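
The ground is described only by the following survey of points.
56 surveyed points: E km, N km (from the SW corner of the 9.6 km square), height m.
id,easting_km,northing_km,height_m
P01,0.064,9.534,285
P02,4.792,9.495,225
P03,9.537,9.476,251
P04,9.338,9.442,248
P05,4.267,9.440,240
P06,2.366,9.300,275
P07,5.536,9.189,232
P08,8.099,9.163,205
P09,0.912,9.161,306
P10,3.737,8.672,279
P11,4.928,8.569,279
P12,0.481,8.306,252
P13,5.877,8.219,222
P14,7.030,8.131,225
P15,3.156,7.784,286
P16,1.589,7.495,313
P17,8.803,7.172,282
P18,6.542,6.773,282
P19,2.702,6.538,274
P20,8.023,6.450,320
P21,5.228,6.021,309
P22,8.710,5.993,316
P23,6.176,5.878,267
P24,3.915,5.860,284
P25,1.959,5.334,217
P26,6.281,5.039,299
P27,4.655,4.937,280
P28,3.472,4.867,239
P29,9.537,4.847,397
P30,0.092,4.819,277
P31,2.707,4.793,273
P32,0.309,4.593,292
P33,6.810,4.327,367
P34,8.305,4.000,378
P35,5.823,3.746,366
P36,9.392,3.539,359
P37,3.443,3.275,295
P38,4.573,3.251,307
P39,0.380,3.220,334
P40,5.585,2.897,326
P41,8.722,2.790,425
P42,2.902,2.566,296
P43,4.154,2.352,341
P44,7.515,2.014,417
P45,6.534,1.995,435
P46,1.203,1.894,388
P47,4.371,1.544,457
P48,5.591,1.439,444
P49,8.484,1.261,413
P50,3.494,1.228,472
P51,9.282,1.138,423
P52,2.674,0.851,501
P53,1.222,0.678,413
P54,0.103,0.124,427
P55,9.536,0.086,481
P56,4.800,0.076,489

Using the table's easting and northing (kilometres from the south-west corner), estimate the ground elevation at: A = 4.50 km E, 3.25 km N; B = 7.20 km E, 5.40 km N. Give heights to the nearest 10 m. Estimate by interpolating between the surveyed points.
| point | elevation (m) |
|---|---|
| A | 320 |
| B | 330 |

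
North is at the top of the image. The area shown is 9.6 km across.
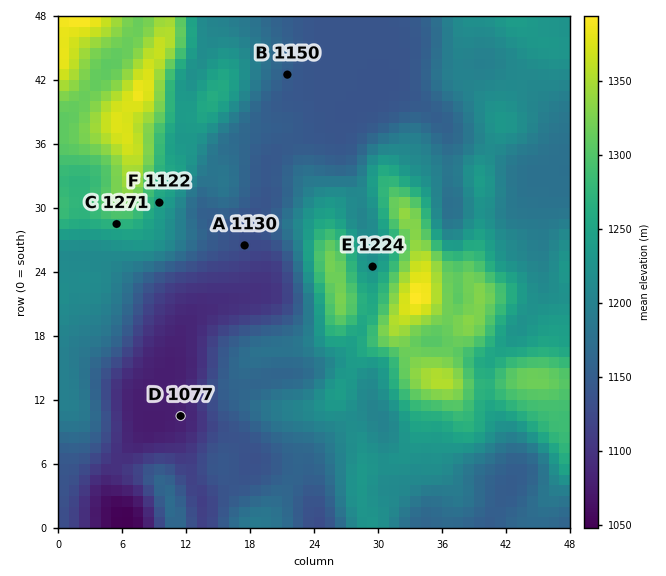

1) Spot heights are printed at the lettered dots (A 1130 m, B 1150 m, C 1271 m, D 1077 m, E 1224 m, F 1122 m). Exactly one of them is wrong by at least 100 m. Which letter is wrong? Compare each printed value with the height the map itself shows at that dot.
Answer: F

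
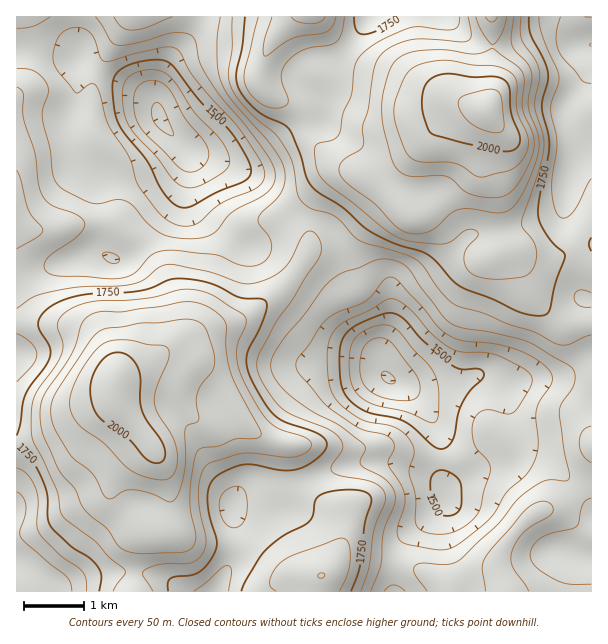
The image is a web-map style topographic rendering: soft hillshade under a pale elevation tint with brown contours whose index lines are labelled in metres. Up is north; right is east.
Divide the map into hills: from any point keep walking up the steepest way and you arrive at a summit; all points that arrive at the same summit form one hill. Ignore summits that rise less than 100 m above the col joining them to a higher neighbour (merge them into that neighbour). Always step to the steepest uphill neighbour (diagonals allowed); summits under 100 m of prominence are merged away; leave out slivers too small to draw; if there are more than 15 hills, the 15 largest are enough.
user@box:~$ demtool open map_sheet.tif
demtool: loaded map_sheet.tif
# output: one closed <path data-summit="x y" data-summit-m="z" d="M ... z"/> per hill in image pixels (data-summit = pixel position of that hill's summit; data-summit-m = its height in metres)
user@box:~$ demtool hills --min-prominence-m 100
<path data-summit="488 110" data-summit-m="2086" d="M591 16l-220 0-25 35-12 9 2 21-14 21 2 18-21 6-15 7-33 24-13 6-15 0-33-9-6-4-2 1-22-25-6-10-2-23 4-15 12-21 24-25 7-16-186 0-1 260 7 1 70-24 8 0 12 6 6 0 12-7 45-52 11-24 2-19 4 37 6 13 14 15 35 24 18-20 13-8 24-1 15 3 9 4 7 7 9 20 12 45 19 43 11 36 23 15 18 17 8 13 6 15 0 38 6 27-15 17-28 23-9 24 0 27 197 1z"/><path data-summit="116 383" data-summit-m="2049" d="M189 157l-2 19-11 24-45 52-12 7-6 0-12-6-8 0-77 25 0 283 13 5 15 11 10 10 0 5 161 0 14-25 6-19 0-24-4-18 14 5 25-1 23-24 49-20 21-4 29 0 36 10 16 13-4-12 0-38-2-9-12-19-18-17-23-15-11-36-19-43-6-27-15-38-7-7-9-4-15-3-16 0-17 6-22 23-3-2-32-22-14-15-6-13z"/><path data-summit="311 17" data-summit-m="1923" d="M369 16l-165 0-8 16-24 25-12 21-4 15 2 23 6 10 27 26 36 11 19-1 42-29 15-7 21-6-2-18 14-21-2-21 7-4 11-12z"/><path data-summit="321 576" data-summit-m="1851" d="M392 462l-29 0-39 10-31 14-7 5-13 17-7 3-21 0-14-5 4 18 0 24-6 19-13 24 177 1 1-28 9-24 42-37 1-8-4-12-7-7-15-7z"/>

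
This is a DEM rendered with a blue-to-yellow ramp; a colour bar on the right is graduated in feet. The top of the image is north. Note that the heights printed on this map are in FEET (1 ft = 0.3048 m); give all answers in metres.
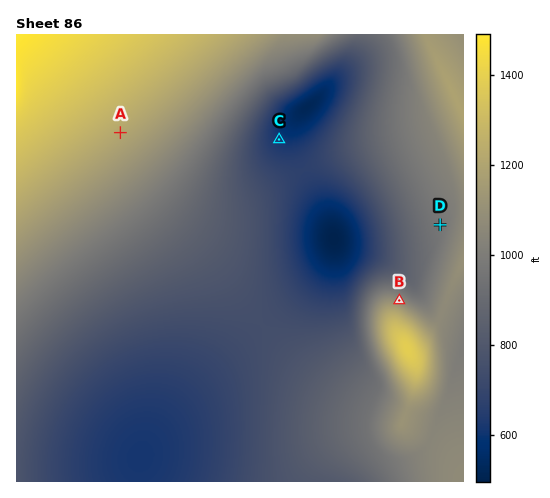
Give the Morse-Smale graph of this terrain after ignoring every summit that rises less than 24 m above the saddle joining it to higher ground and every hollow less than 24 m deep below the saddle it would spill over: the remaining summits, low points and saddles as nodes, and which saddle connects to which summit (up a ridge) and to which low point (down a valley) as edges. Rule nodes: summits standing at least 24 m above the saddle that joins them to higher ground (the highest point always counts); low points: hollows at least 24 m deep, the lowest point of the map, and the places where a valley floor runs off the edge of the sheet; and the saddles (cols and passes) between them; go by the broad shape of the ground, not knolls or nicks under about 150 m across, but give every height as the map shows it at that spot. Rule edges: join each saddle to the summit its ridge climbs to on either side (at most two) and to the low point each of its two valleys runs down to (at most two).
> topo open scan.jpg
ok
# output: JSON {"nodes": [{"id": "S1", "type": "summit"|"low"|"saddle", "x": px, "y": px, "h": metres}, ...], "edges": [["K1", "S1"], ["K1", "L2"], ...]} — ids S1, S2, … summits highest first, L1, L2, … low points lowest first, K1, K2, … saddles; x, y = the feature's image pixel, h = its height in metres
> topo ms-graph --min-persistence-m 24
{"nodes": [
{"id": "S1", "type": "summit", "x": 17, "y": 35, "h": 455},
{"id": "S2", "type": "summit", "x": 407, "y": 348, "h": 424},
{"id": "S3", "type": "summit", "x": 460, "y": 107, "h": 364},
{"id": "L1", "type": "low", "x": 334, "y": 239, "h": 151},
{"id": "L2", "type": "low", "x": 307, "y": 107, "h": 158},
{"id": "L3", "type": "low", "x": 140, "y": 457, "h": 187},
{"id": "K1", "type": "saddle", "x": 262, "y": 325, "h": 228},
{"id": "K2", "type": "saddle", "x": 304, "y": 170, "h": 205}],
"edges": [["K1", "S1"], ["K1", "S2"], ["K1", "L1"], ["K1", "L3"], ["K2", "S1"], ["K2", "S3"], ["K2", "L1"], ["K2", "L2"]]}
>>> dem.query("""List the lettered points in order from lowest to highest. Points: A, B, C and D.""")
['C', 'D', 'B', 'A']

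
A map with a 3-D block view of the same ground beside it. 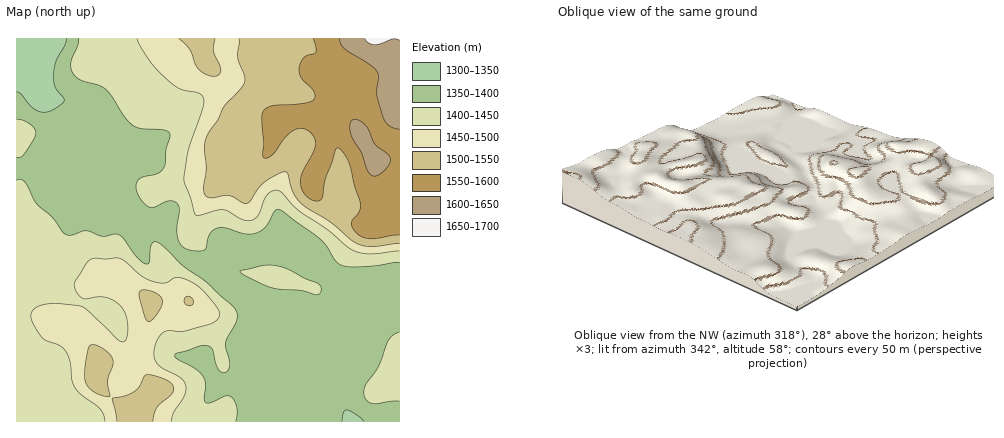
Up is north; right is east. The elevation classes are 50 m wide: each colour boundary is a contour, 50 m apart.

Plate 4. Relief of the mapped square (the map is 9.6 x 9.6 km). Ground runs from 1330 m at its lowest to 1650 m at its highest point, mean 1440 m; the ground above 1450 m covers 35.6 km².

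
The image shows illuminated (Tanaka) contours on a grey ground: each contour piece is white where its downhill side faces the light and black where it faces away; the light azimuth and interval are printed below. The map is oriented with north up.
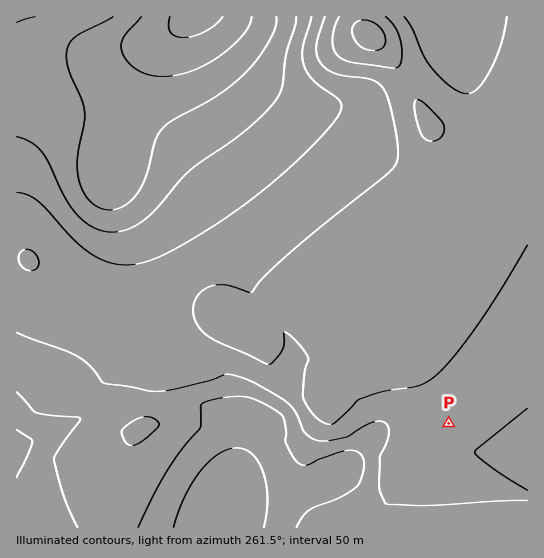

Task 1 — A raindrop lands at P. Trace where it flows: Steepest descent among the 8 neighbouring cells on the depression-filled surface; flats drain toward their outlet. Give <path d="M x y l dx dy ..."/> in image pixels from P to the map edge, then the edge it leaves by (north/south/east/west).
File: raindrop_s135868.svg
<path d="M449 423l28 28 2 2 8 0 2 1 8 0 1 1 8 0 1 2 7 0 1 1 12 1"/>
exit: east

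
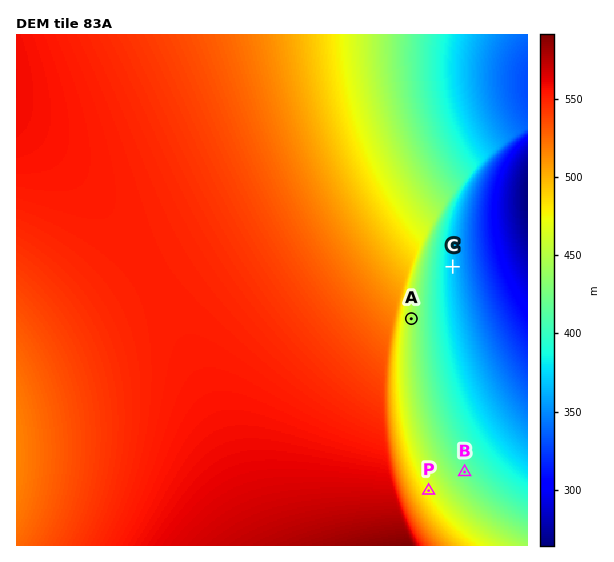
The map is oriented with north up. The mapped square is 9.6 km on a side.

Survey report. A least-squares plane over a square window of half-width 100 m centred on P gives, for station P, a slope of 5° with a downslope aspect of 59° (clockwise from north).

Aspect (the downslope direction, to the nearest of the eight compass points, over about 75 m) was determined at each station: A E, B NE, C E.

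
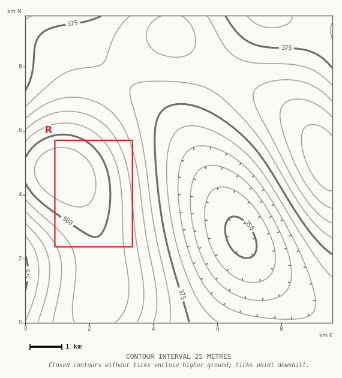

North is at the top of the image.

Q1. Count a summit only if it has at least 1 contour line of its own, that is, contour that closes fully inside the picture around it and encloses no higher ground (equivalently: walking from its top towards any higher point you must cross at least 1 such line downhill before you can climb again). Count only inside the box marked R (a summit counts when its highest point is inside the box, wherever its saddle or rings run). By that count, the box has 1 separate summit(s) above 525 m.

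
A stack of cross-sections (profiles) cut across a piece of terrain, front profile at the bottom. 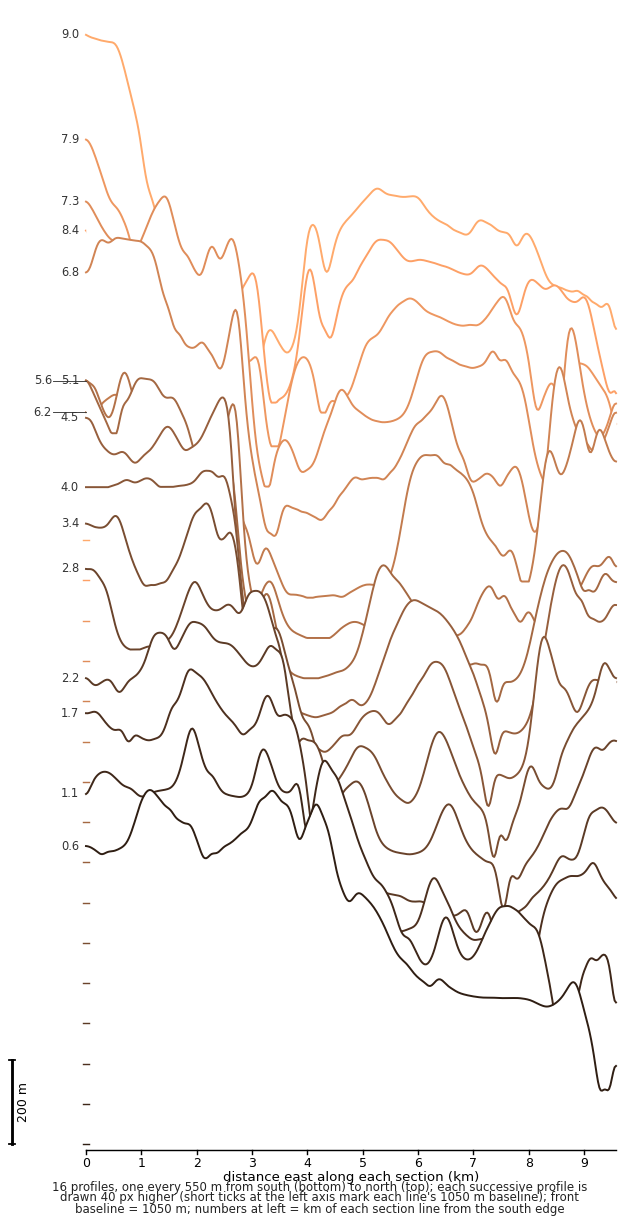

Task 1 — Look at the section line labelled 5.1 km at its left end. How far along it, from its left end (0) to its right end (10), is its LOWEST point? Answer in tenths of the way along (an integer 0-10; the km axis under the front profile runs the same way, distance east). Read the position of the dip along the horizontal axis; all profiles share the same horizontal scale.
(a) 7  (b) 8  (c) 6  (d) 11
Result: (b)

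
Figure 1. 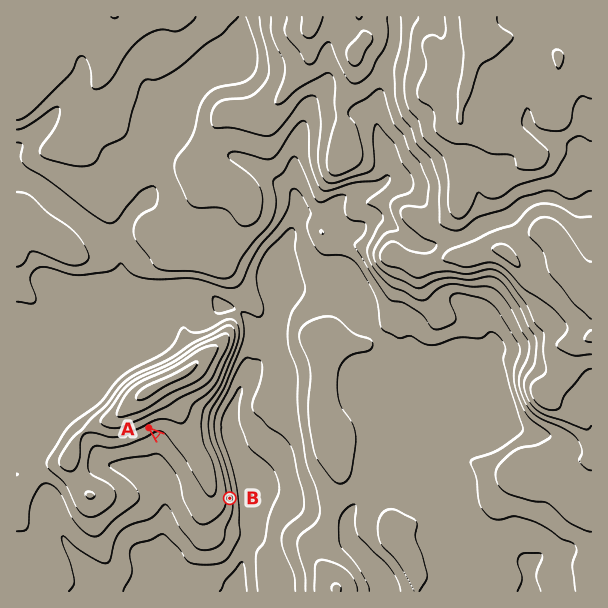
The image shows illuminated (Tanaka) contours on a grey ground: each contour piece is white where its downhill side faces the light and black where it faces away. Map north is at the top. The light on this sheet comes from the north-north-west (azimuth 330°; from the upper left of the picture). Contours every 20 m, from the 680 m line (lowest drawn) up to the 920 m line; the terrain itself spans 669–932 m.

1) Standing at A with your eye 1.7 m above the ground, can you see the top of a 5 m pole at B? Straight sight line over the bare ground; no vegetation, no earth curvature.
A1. no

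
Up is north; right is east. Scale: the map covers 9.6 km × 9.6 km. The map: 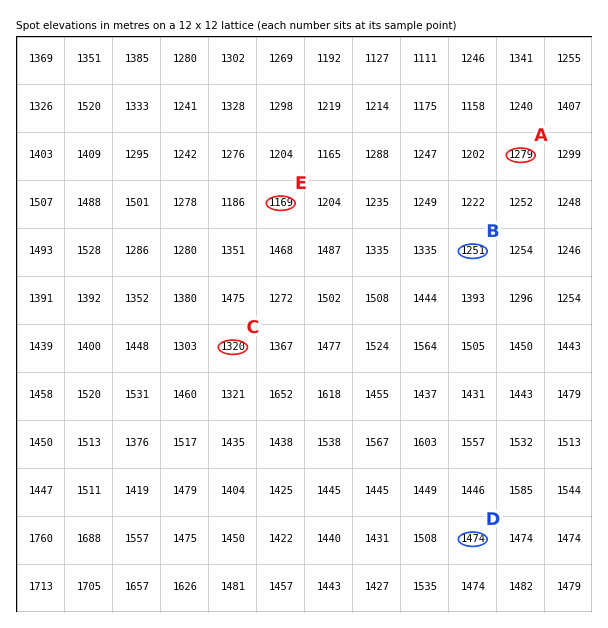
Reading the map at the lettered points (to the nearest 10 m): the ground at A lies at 1280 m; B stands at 1250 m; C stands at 1320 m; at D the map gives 1470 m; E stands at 1170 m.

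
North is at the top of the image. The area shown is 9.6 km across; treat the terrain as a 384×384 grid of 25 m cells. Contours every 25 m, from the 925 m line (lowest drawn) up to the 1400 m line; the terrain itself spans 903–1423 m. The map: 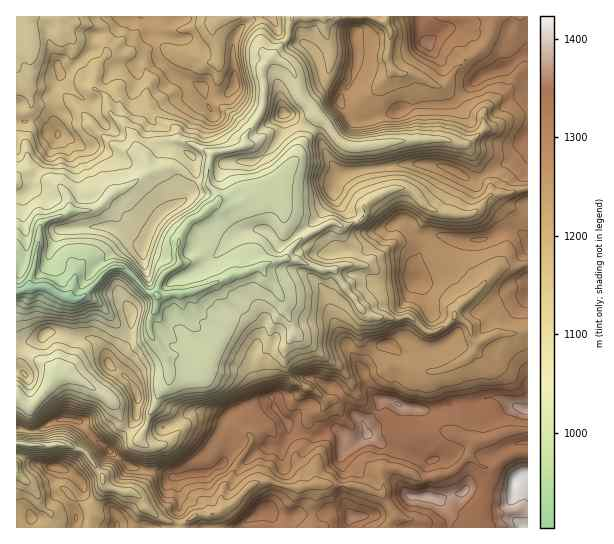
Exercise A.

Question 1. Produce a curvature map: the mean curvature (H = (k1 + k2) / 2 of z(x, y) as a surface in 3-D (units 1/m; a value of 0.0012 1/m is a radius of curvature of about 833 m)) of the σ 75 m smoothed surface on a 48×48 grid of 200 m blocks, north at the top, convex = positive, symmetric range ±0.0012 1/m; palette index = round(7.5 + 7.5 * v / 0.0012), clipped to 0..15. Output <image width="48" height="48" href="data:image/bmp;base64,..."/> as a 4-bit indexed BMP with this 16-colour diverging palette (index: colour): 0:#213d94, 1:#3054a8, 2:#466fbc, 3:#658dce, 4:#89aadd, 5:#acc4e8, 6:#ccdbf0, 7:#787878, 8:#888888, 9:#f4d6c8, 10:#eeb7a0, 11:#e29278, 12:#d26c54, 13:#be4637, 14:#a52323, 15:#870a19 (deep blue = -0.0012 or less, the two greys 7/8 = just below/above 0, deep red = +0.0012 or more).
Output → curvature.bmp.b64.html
<image width="48" height="48" href="data:image/bmp;base64,Qk32BAAAAAAAAHYAAAAoAAAAMAAAADAAAAABAAQAAAAAAIAEAAATCwAAEwsAABAAAAAAAAAAlD0hAKhUMAC8b0YAzo1lAN2qiQDoxKwA8NvMAHh4eACIiIgAyNb0AKC37gB4kuIAVGzSADdGvgAjI6UAGQqHAImGbFaNmedUbKm8dnaGdYl2ZoZWh3dnmptlfGWvlQOuMyM47Zm4mZy8gmZol2Z4ZZZKh3e4VDmLh4U0vKZ4d7qGR9zLmHZptoRaVuQRAlypV4WSSHQ2VIQ1OerJm7ZnxzNobPQZdlvbqpSWIkdWU3WJanEzV6dm2Uvv/YAW/93cqrxqZrx2aMiGRCWWVJZVvO/e6gH/51dpuHx5mJh3OddGaJqrp2iWRQAAAAn8ABEUi4iWnKhZNrqIuYiHiXeKl2qCBe+XUmlDWLiHWHqJp6e7d3d3dmZVePz/rfdDh0/FRap3dmyHmpWpZnd3d4iGVGCf//tDjwiKh62Xd6qGaFu3ZniYd4d4ikEnqGgxbyOr3M3smrabdXpInd67ypl4y0gkh0Mjn2JWY0R53/yFN5Vcu1VGmZu7iG1UZTNY3WNVUyRERpYl76KZRVZWZmdmWN1lVWfMyoVodlaIZVLvyDXXV3ZmZ3dWWZZFVXn6iJVod2eZd2N2UTvHZnd3dnd3eYaGZ3nHeWR4h2aJmGV1Jqt4ioeZiHaXeJnImpqHmCaIiHVpuJREaux865uaymV4d4nty6qFqRmId3doqKZGabdWe9cAbUl2ZYiamJtEzAeoeHd3enWIiocxACDMNGiIh5iGVIcpz0S4mIiHinR2mZcXeoe6ZKqHiHaUEBOczFFkaKiIiFVnmqJod7mXhjeYejAShmPfwUSWMkipllZnujWpZrqXiXR6mdWapbNOEPGtumNGhYidlluoWMuXiIdHm9O6hYswDdUziql2RHmDEjREV7l3d3hkVaSKZmaIrraVl4iIh3Nr7aiVSal2d3dmaYc6ZVRYq8VUqHiHZ8h5qqdndXiHiaqWWpgtypmamMhCmYiZm4eEalndt4ms3czKiacJvMuoeKtiOJiImmV6UQM63LqZZVWJl6h0E0R4h4vJQXd3Z3ZXlqoWfOkxEiGJh5ibd5dZh4is1jZ3d3ZnfLY0WJM2d4RYnJqIWIhlZ4iJylZ3d3dlr6ZkI0NndpsjI2lkWGZ3ZXiIhWlVVndX3Kh3ZDZnispomXZlWXZ4l2Zll2uJlVZFm83u3Ku83qi5iZSqiYd5l2ho2Eze63QznneJrO/+yUWIiJSrqbx1ZXmachIjW8Ul+xARI0VWUxaImGSsu3hJdnVTOZdjZblE4wQxAAAAAjWpm5erpkXJR6plmLljaHiZcH/rd2VlaMMkeZeJh0mEeZd4mftmF/+lEc2sz9mpmrOIZ6R4dYtImWiZmqeoQe1jLfd4e7q7uoRamIWZaJhXmGeIeYvbUcc1XOdnd3iIeIdWiHWJl2WWeViIq3f8Q7c3prqGaIhkV8tmaXaKp3Woila6iHX3FqY3tHuIZERYdpy6d4ZsqIWJmHuGdlX1NmQ5pFyZVoZqhVibpnZqhqlWZ4hmaWbzRUeLlEyZR3nKZ1RoeYZ4ZYhmd4eKqVf1JXfag12aZG3Zd4ZZeIaYZ5p4d5h3hlfbJfLKdZ/bcmuamJhYiHeHZmiKqYeKlWVqmtFVUzZCBot2d4hnhg=="/>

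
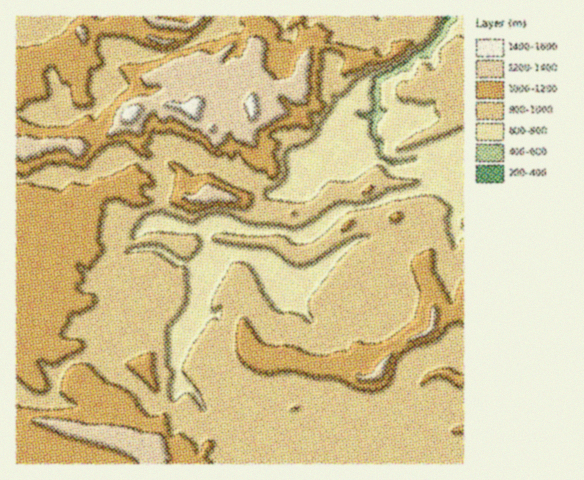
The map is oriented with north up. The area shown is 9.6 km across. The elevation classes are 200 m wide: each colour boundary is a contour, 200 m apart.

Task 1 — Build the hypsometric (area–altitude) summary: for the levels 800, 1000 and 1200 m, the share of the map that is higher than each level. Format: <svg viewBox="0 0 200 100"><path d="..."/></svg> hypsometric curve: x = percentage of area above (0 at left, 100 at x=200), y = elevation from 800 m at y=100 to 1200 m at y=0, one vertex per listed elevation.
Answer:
<svg viewBox="0 0 200 100"><path d="M170 100l-97-50-55-50"/></svg>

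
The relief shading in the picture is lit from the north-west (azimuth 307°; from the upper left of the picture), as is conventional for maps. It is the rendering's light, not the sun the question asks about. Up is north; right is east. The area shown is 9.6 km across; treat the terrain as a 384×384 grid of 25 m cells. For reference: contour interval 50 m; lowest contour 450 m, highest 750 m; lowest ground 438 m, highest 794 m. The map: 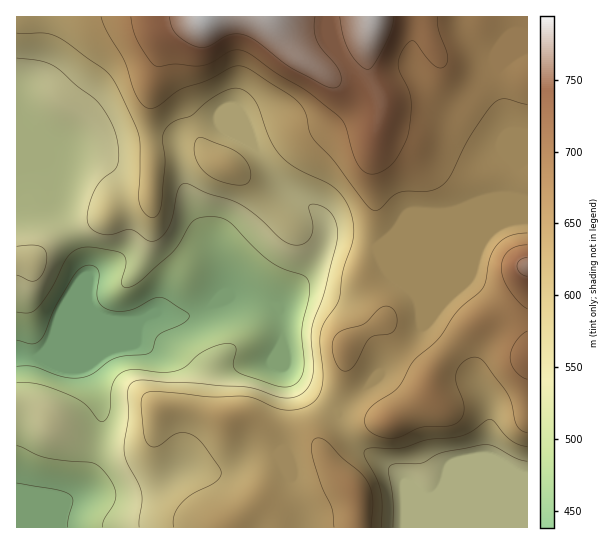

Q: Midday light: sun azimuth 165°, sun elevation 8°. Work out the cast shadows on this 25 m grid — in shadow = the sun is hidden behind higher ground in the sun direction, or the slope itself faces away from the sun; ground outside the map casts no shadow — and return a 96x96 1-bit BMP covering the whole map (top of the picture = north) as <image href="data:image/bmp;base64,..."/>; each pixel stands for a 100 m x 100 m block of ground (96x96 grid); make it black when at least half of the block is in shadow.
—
<image width="96" height="96" href="data:image/bmp;base64,Qk2+BAAAAAAAAD4AAAAoAAAAYAAAAGAAAAABAAEAAAAAAIAEAAATCwAAEwsAAAIAAAAAAAAA////AAAAAAAAAAAAAAAAAAAAAAAAAAAAAAAAAAAAAAAAAAAAAAAAAAAAAAAAAAAAAAAAAAAAAAAAAAAAAAAAAAAAAAAAAAAAAAAAAAAAAAAAAAAAAAAAAAAAAAAAAAAAAAAAAAAAAAAAAAAAAAAAAAAAAAAAAAAAAAAAAAAAAAAAAAAAAAAAAAAAAAAAAAAAAAAAAAAAAAAAAAAAAAAAAAAAAAAAAAAAAAAAAAAAAAAAAAAAAAAAAAAAAAAAAAAAAAAAAAAAAAAAAAAAAAAAAAAAAAAAAAAAAAAAAAAAAAAAAAAAAAAAAAAAAAAAAAAAAAAAAAAAAAAAAAAAAAAAAAAAAAAAAAAAAAAAAAAAAAAAAAAAAAD8AAAAAAAAAAAAD//+AAAAAAAAAAAH////AAAAAAAAAAD/////AAAAAAAf4AP/////AAAAAAD/4A//////AAAAAAD/4B/////+AAAAAAD/AD/////+AAAAAAD4AH/////8AAAAAAAAAD//wf/4AAAAAAAAAD//AAAAAAAAAAAAAB/+AAAAAAAAAAAAAB/8AAAAAAAAAAAAAA/wAAAAAAAAAAAAAAMAAAAAAAAAAAAAAAAAAAAAAAAAAAAAAAAAAAAB4AAAAAAAAAAAAAAB4AAAAAAAAAAAAAABwAAAAAAAAAAAAAABwAAAAAAAAAAAAAABwAAAAAAAAAAAAAAAgAAAAAAAAAAAAAAAAAAAAAAAAAAAAAAAAAAAAAAAAAAAAAAAAAAAAAAAAAAAAAAAAAAAAAAAAAAAAAAAAAAAAAAAAAAAAAAAAAAAAAAAAAAAAAAAAAAAAAwAAAAAAAAAAAAAAD8AAAAAAAAAAAAAAD8AAAAAAAAAAAAAAD8AAAAAAAAAAAAAAD8AAAAAAAAAAAAAAD8AAAAAAAAAAAAAAD8AAAAAAAAAAAAAAB4AAAAAAAAAAAAAAAwAAAAAAAAAAAAAAAAAAAAAAAAAAAAAAAAAAAAAAAAAAAAAAAAAAAAAAAAAAAAAAAAAAAAAAAAAAAAAAAAAAAAAAAAAAAAAAAAAAAAAAAAAAAAAAAAAAAAAAAAAAAAAAAAAAAAAAAAAAAAAAAAAAAAAAAAAAAAAAAAAAAAAAAAAAAAAAAAAAAAAAAAAAAAAAAAAAAAAAAAAAAAAAAAAAAAAAAAAAAAAAAAAAAAAAAAAAAAAAAAAAAAAAAAAAAAAAAAAAAAAAAAAAAAAAAAAAAAAAAAAAAAAAAAAAAAAAAAAAAAAAAAAAAAAAAAAAAAAAAAAAAAAAAAAAAAAAAAAAAAAAAAAAAAAAAAAAAAAAAAAAAAAAAAAAAAAAAAAAAAAAAAAAAAAAAAAAAAAAAAAAAAAAAAAAAAAAAAAAAAAAAAAAAAAAAAAAAAAAAAAAAAAAAAAAAAAAAAAAAAAAAAAAAAAAAAAAAAAAAAAAAAAAAAAAAAAAAAAAAAAAAAAAAAAAAAAAAAAAAAAAAAAAAAAAAAAAAAAAAAAAAAAAAAAAAAAAAAAAAAAAAAAAAAAAAAAAAAAAAAAAAAAAAAAAAA="/>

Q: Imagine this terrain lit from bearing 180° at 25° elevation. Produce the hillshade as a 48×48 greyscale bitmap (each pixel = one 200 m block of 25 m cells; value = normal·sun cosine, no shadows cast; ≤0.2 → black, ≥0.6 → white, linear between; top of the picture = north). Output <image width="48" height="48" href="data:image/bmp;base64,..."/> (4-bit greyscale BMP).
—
<image width="48" height="48" href="data:image/bmp;base64,Qk32BAAAAAAAAHYAAAAoAAAAMAAAADAAAAABAAQAAAAAAIAEAAATCwAAEwsAABAAAAAAAAAAAAAAABEREQAiIiIAMzMzAERERABVVVUAZmZmAHd3dwCIiIgAmZmZAKqqqgC7u7sAzMzMAN3d3QDu7u4A////AIiIiHd3iIiIiHd4mZiZmZmZiIiIiIiIiIiIiHd3iIh3d3d4mYiJmZmYiIiIiIiIiIiImId4iIh3dmZ3iIiJmZmHeIiIiIiIiJmZqpmZmZh3Znd3eIiJmZhmaImZiIiIiKqru7qqqqmHd3h3eIiJmYZEaJmZiIiIibvMy7qqqqqZiJmIiIiZmGRFirqZmIiJmrvMu6qZqqqpmZqZiIiZh1Vpzdy7uqmazbu7upmImaqqqqqqmZmYdmet//3d7dy87qqqqYiHiZqqqqqqmZiHZnm+/+7v/+3M3qmZmIh3eJqqqqqqmHd2Z4mru83u7cy7u5mId3iIiJmqqYeIdlRVZ4iHeJu8uqqqmoh2ZneIiHd3ZUREMiEkeJh1VnmpiImqqWVURFZ4dkMiIhEAAAAkaamGVniId4mrqkMzNFVmUgAAEiIQASI0eaqYdneIeIq7ujNFZmZUIAATRVVURGZmiaqpiHZ3iZqrqmZ4iIdkMjRVZniIiIiImaqpmYZnmqqpmZmYiIiGZmd2ZmeJmYiZmZmaqYdniaqYiKqoiIiIiIh2ZVZ4iYmYh3iZqYdmeaqYd7upiIiIiId3ZmVmeIiHZmeJmYh3eJqYiMu5iIiZmYiIh3Zmd4h2VVZ4iIiHZ3iIiLy6mImrupmZmId3eIiGVWd3d4iIdmZ4mbvLqImrzLqqqZiIiZmXZniId4iIh2Z5qqu8uYiJvMuqqZmZmqqod4mYd4iIiHZ5u6qrupmImruqmZmZqru6h3iYiIiIiIeJu5mavLuoibupmZmqq7y6l2eIiIiIiIh3iIeJvN3Lqry5mZqqu7y7l2Z4iIiIiIhlQ2Z4rN7tu8y6mZqqu7u6mHeJiIiIiIhkIWZnms3dzMy6maqru6qpmYiJmIiIiIiFMnd3iJq7vMu6qru7u6mImZmamYiIiIiIdoiIiIiZq7qqq8zMupiImqqqqZmZmIiIiIiIiHd4mamavN3cuYiJq7u6qqqqmZmIiIiIiHdneJmavN7cqYmrzMy7u7uqqpmZmYiIiIdneImazN3KmZvMzMy7u7qpmZmZmYiIiId3iIiau7qYiavMy7u7u6qZmZmIiIiIiIiIiIiaqYdmibu7u6qruqqZmZiIiIiIiZiImIiJmGVXiqqqqqqqqpmZmZmIiIiZmZmZmZmZh2Z4mqmZmqmZmZmZmZmYiImZmpmZqqqqmHiImZmZmqmJmZiJmZmZmZmaqpmaq7u6mZiJmZiZq7qYmZiJmZmZmZmamZmqu8zLuqmaqZqrzLqZmYiZmZmZqpmZmZqru7vMzMuqq7zd3LqZh4iZqZmZmpmZmau7qqu83dzLze7typmYd3iaqZmZmaqZqru7qZq83e3d3u7cqImZh3iaqZiIiLuqu7u7qaq83e3d7ty5h4mqmImZmYiIiMy7u7u6qqq8zd3u3bqYeImqqpmZiImYiMy7u6qqqqq7zM3ty6mIiJmqqqmYeImYiLu6qqmqqZmqu7zMupmIiJmZqpmIiJmZmaqqqZmZmZmaqru7qpmIiJmZqZmIiJmZmQ=="/>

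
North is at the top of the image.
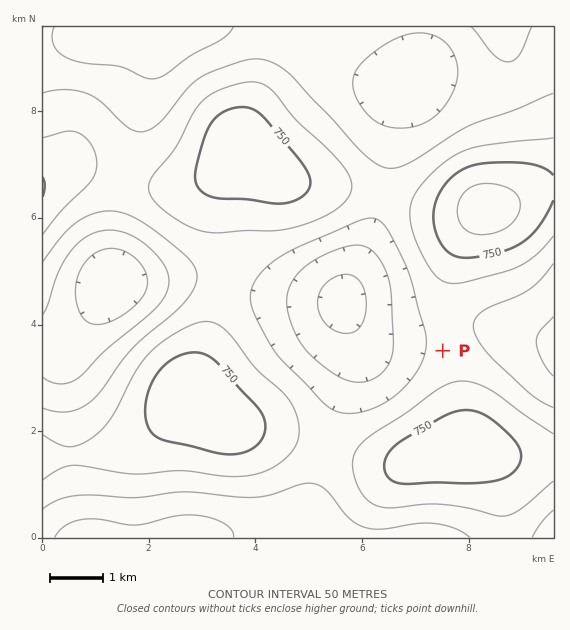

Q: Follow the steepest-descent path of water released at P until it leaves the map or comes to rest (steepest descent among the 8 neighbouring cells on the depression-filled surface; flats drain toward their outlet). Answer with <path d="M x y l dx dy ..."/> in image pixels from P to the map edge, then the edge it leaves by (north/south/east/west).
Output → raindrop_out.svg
<path d="M443 351l-4-4-2 0 0-8 11-11 57 0 2 1 5 0 1 2 6 0 1 1 5 0 2 1 5 0 1 2 4 0 6 2 9 2 1 1"/>
exit: east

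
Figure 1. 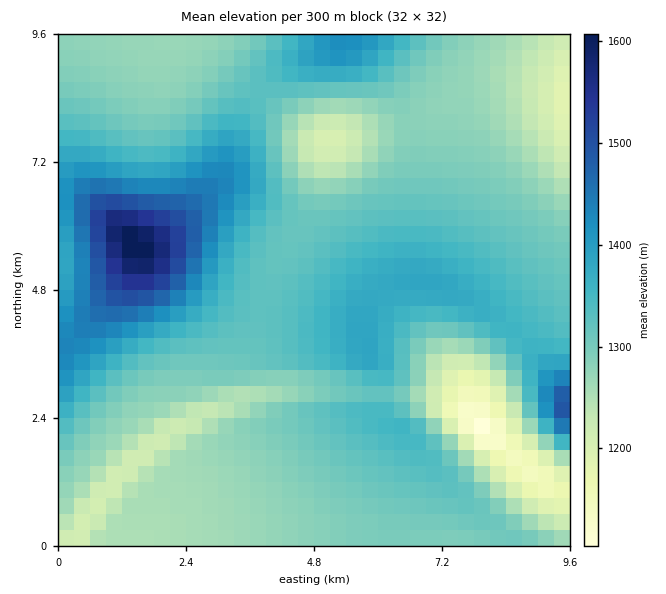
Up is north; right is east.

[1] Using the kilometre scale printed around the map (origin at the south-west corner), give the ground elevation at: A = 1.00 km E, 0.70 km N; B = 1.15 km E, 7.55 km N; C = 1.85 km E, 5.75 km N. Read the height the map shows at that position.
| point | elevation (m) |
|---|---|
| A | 1235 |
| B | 1335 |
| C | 1580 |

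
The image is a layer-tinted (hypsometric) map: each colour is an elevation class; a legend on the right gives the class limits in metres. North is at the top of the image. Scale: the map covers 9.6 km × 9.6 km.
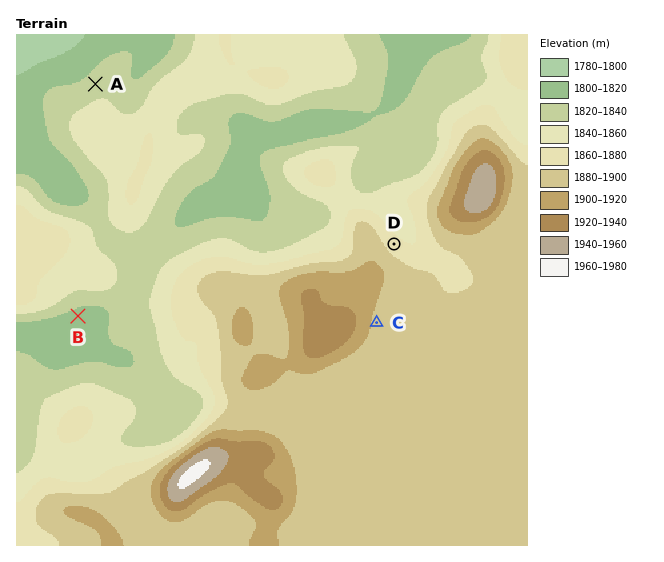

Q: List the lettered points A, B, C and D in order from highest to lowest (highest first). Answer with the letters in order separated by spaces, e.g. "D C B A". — C D A B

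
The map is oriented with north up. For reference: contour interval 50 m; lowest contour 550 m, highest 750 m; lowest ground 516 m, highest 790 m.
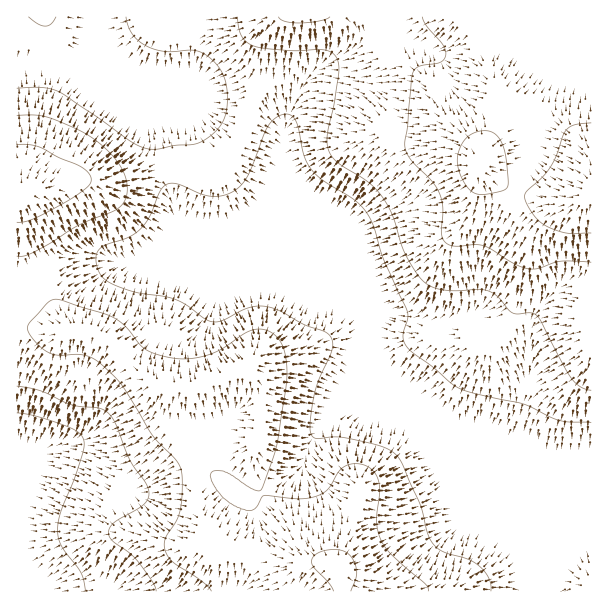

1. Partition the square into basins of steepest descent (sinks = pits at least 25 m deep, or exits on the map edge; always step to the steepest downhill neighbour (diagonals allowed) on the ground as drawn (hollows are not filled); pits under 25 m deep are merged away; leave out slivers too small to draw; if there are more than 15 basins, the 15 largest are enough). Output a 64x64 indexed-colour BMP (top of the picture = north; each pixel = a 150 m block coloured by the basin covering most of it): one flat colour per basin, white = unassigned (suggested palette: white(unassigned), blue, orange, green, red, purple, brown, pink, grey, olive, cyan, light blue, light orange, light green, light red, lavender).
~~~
<image width="64" height="64" href="data:image/bmp;base64,Qk12CAAAAAAAAHYAAAAoAAAAQAAAAEAAAAABAAQAAAAAAAAIAAATCwAAEwsAABAAAAAAAAAA////ALR3HwAOf/8ALKAsACgn1gC9Z5QAS1aMAMJ34wB/f38AIr28AM++FwDox64AeLv/AIrfmACWmP8A1bDFACIiIiIiIiIiIiIiIiIiIiIiIhERERERERERERERERERIiIiIiIiIiIiIiIiIiIiIiIiEREREREREREREREREREiIiIiIiIiIiIiIiIiIiIiIiIRERERERERERERERERESIiIiIiIiIiIiIiIiIiIiIiERERERERERERERERERERIiIiIiIiIiIiIiIiIiIiIhEREREREREREREREREREREiIiIiIiIiIiIiIiIiIiIhERERERERERERERERERERESIiIiIiIiIiIiIiIiIiIiERERERERERERERERERERERIiIiIiIiIiIiIiIiIiIiEREREREREREREREREREREREiIiIiIiIiIiIiIiIiIiERERERERERERERERERERERESIiIiIiIiIiIiIiIiIiERERERERERERERERERERERERIiIiIiIiIiIiIiIiIiEREREREREREREREREREREREREiIiIiIiIiIiIiIiIiIRERERERERERERERERERERERESIiIiIiIiIiIiIiIiIhERERERERERERERERERERERERIiIiIiIiIiIiIiIiIhEREREREREREREREREREREREREiIiIiIiIiIiIiIiIiERERERERERERERERERERERERESIiIiIiIiIiIiIiIiIRERERERERERERERERERERERERIiIiIiIiIiIiIiIiIiEREREREREREREREREREREREREiIiIiIiIiIiIiIiIiIRERERERERERERERERERERERESIiIiIiIiIiIiIiIiIhERERERERERERERERERERERERIiIiIiIiIiIiIiIiIiEREREREREREREREREREREREREiIiIiIiIiIiIiIiIiIRERERERERERERERERERERERESIiIiIiIiIiIiIiIiIhERERERERERERERERERERERERIiIiIiIiIiIiIiIiIiEREREREREREREREREREREREREiIiIiIiIiIRERESIiIRERERERERERERERERERERERESIiIiIiIiERERERERIRERERERERERERERERERERERERIiIiIiIiEREREREREREREREREREREREREREREREREREiIiIiIiERERERERERERERERERERERERERERERERERESIiIiIiIRERERERERERERERERERERERERERERERERERIiIiIiEREREREREREREREREREREREREREREREREREREhERERERERERERERERERERERERERERERERERERERERERERERERERERERERERERERERERERERERERERERERERERERERERERERERERERERERERERERERERERERERERERERERERERERERERERERERERERERERERERERERERERERERERERERERERERERERERERERERERERERERERERERERERERERERERERERERERERERERERERERERERERERERERERERERERERERERERERERERERERERERERERERERERERERERERERERERERERERERERERERERERERERERERERERERERERERERERERERERERERERERERERERERERERERERERERERERERERERERERERERERERERERERERERERERERERERERERERERERERERERERERERERERERERERERERERERERERERERERERERERERERERERERERERERERERERERERERERERERERERERERERERERERERERERERERERERERERERERERERERERERERERERERERERERERERERERERERERERERERERERERERERERERERERERERERERERERERERERERERERERERERERERERERERERERERERERERERERERERERERIiIiIhERERERERERERERERERERERERERERERERERESIiIiIiEREREREREREREREREREREREREREREREREREiIiIiIiIREREREREREREREREREREREREREREREREREiIiIiIiIhERERERERERERERERERERERERERERERERERIiIiIiIiEREREREREREREREREREREREREREREREREREiIiIiIiIRERERERERERERERERERERERERERERERERERIiIiIiIhEREREREREREREREREREREREREREREREREREiIiIiIiERERERERERERERERERERERERERERERERERESIiIiIiIREREREREREREREREREREREREREREREREREREiIiIiIhERERERERERERERERERERERERERERERERERESIiIiIiERERERERERERERERERERERERERERERERERESIiIiIiIRERERERERERERERERERERERERERERERERERIiIiIiIhEREREREREREREREREREREREREREREREREREiIiIiIiEREREREREREREREREREREREREREREREREREiIiIiIiIRERERERERERERERERERERERERERERERERESIiIiIiIhERERERERERERERERERERERERERERERERERIiIiIiIiEREREREREREREREREREREREREREREREREREiIiIiIiIRERERERERERERERERERERERERERERERERESIiIiIiIhERERERERERERERERERERERERERERERERESIiIiIiIi"/>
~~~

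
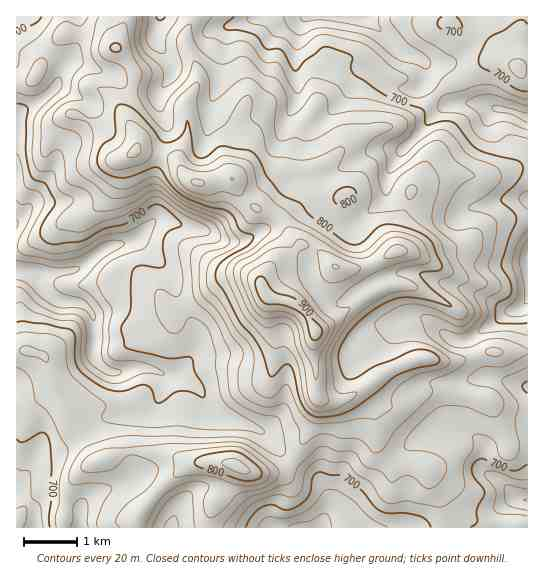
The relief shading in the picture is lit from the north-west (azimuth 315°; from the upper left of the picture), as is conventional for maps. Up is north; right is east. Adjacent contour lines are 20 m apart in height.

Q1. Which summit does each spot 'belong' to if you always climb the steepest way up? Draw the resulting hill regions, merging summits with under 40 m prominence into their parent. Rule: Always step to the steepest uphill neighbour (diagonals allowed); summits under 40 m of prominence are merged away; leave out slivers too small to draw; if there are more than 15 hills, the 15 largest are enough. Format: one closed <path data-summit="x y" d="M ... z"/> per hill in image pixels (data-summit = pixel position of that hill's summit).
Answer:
<path data-summit="315 331" d="M366 16l-350 1 1 468 7-7 11-21 6-6 22-4 38-28 50-12 9-10 4-15-1-9 16 3 16 9 16 26 11 6 39 14 30 32 22 12 8 8 8 18-1 10-7 17 207-1 0-409-43-14-38-1-22-22-1-19-6-5-17-6z"/><path data-summit="237 466" d="M175 375l-11 0-4 22-9 10-50 12-38 28-22 4-6 6-11 21-8 8 0 8 10 6 9 11 6-8 5-2 21 3 11 4 2 2 1 18 238 0 10-22-1-11-7-12-8-8-22-12-30-32-44-16-10-10-12-20z"/><path data-summit="518 67" d="M527 16l-160 1 34 34 17 6 6 5 1 19 22 22 38 1 42 13z"/>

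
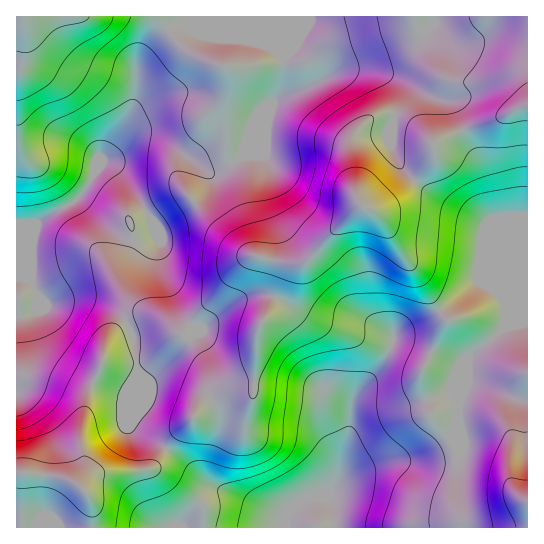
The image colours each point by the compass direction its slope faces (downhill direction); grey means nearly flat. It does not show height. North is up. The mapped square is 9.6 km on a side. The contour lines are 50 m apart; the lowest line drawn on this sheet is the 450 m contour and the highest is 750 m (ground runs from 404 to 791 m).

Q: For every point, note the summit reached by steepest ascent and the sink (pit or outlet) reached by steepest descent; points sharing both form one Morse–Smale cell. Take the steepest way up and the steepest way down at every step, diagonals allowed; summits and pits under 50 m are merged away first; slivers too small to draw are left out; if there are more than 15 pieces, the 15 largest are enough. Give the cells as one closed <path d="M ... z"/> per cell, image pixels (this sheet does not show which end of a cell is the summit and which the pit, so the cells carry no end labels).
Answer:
<path d="M387 113l-9 2-12 6-10 10-5 10 4 49 6 15-58 58-20 0-25-7-9 1-14 14-18 24-22 23-11 16 13 15 12 22 9 10 25 2 8-2 3-4 1 6-2 5-22 1-24 12-10 9-4 8-28 29 22 17 22 21 74 31 4 12 46 0 0-15-2-11-4-5-6 0 9-4 11-12 18-10 31-10 35 0 32-6 2-2-2-68 3-8 7-16 22-18 15-16 1-4 0-16-5-13 0-36-13-33-52-28-34-30-10-22 1-22 3-8z"/><path d="M415 16l-130 0-2 71-4 10-7 6-15 35-18 21-20 12-10 1-39-27-17-8-11 0-13 7-16 13-10 3-8 11-11 22-9 8-38 23-21 1 0 90 9 1 10-5 2 18 10 22 16 14 40 22 20 6 14-20-1 40-5 12 3 4 31 19 28-30 4-8 10-9 24-12 22-2 1-10-3 4-8 2-25-2-9-10-12-22-13-15 11-16 22-23 18-24 14-14 9-1 25 7 20 0 58-58-6-15-4-49 5-10 14-12 15-6 11 1 0-24-10-13-16-6-21-2-20 6 21-12 68-26 6-6z"/><path d="M283 16l-266 0-1 207 21 1 38-23 9-8 11-22 8-11 10-3 16-13 13-7 11 0 17 8 39 27 10-1 20-12 18-21 15-35 7-6 4-10z"/><path d="M527 323l-24 5-36 33-10 24 2 68-10 4-24 4-42 2-37 14-16 16-9 4 6 0 4 5 3 26 194-1z"/><path d="M35 311l-10 5-9 1 0 154 51 8 15 10 2-4 14-12 32-1 21-4 14-19-34-23 5-13 0-36-9 13-6 3-18-6-40-22-8-5-11-13-8-24z"/><path d="M527 105l-4 0-25 14-45 14-19 11-16-16-19-12-4 0-3 7-1 22 10 22 34 30 52 28 13 33 0 36 5 13 0 21 23-6z"/><path d="M166 448l-9 14-8 7-51 4-8 6-8 10-15-10-18-4-32-3-1 55 271 0 0-5-4-6-74-31-22-21z"/><path d="M425 32l-15 9-31 10-12 6-17 6-17 10 16-4 13 0 24 8 10 13 1 17-2 8 16 8 22 21 20-11 45-14 30-14 0-6-7-12-10-7-50 0-6-7-6-18z"/><path d="M527 16l-92 0-2 7-8 10 24 22 6 18 6 7 50 0 10 7 6 12z"/><path d="M434 16l-18 1 9 15 8-9z"/>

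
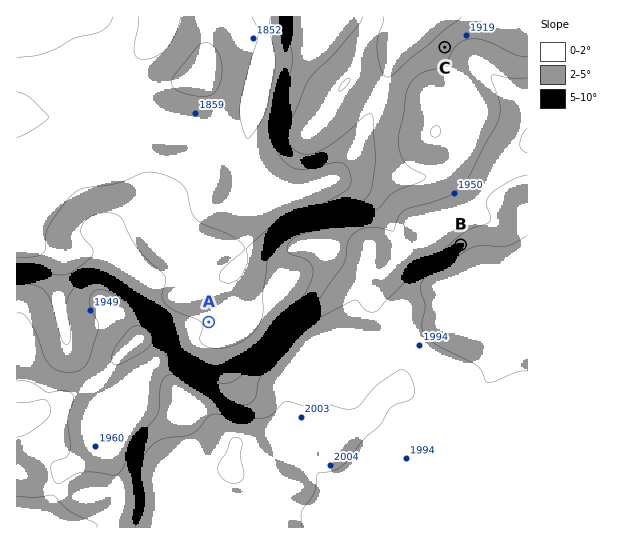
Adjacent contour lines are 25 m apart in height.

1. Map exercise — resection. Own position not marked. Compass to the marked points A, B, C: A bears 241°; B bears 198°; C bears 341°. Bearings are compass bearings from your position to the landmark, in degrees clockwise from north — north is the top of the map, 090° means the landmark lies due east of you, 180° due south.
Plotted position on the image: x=486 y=168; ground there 1965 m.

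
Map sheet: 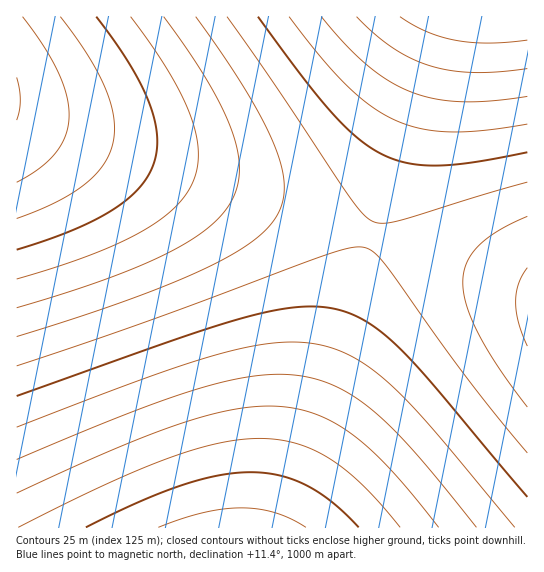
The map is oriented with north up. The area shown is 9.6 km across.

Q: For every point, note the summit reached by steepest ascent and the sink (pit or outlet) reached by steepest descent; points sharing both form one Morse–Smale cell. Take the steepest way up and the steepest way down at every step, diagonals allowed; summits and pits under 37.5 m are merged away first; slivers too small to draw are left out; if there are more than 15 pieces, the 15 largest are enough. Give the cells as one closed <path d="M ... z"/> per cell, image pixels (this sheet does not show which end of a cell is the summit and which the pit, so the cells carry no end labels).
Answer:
<path d="M18 117l-2 1 0 409 257 1 98-293z"/><path d="M443 16l-426 0-1 101 354 118z"/><path d="M375 236l-6 2-96 289 254 1 1-239-5-4z"/><path d="M527 16l-82 0-2 2-72 216 0 2 156 52z"/>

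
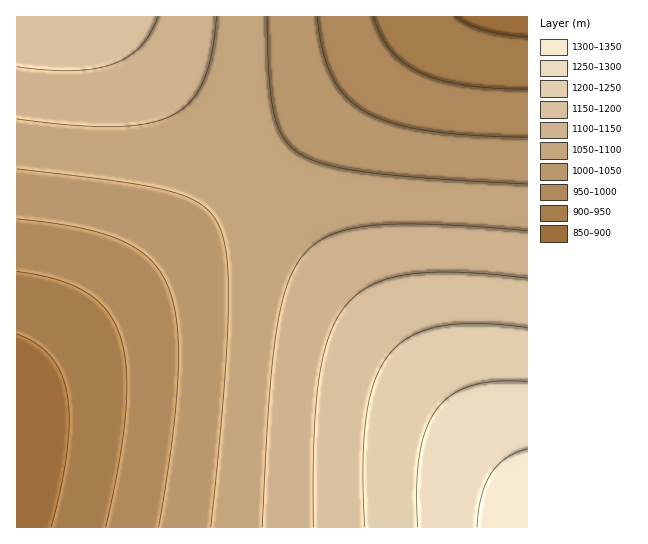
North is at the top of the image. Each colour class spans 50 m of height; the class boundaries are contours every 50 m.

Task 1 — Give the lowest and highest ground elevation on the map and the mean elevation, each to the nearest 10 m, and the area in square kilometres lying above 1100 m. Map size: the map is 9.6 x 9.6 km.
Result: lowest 860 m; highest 1330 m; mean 1070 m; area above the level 33.6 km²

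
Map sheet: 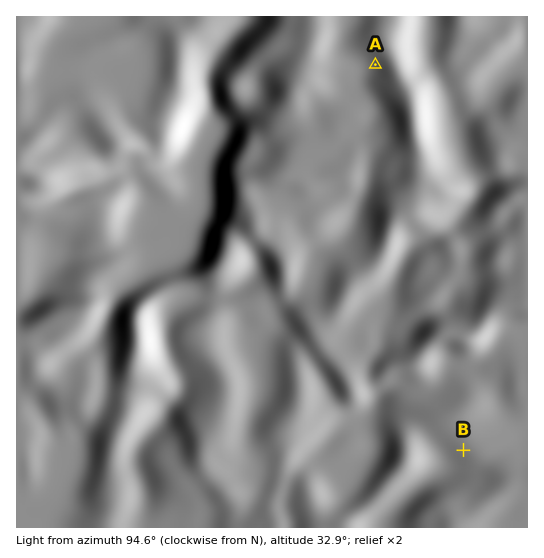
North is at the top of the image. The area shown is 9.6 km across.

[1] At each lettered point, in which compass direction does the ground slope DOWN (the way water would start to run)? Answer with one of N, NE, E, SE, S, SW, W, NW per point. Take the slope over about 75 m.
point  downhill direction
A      SW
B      SW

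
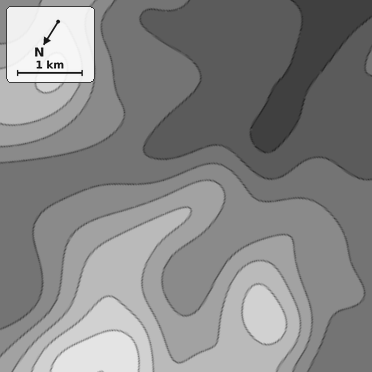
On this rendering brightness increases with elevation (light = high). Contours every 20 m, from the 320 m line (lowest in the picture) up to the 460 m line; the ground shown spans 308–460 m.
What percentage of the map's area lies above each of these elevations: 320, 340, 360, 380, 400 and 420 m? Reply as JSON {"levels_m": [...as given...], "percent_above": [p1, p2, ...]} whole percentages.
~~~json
{"levels_m": [320, 340, 360, 380, 400, 420], "percent_above": [95, 75, 52, 31, 18, 6]}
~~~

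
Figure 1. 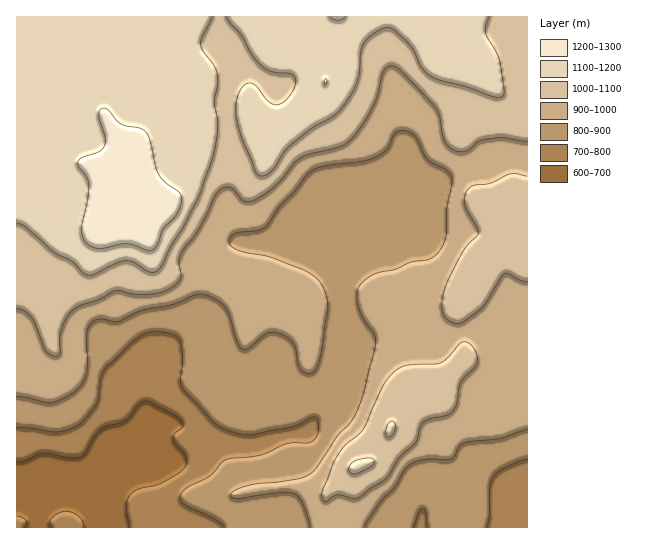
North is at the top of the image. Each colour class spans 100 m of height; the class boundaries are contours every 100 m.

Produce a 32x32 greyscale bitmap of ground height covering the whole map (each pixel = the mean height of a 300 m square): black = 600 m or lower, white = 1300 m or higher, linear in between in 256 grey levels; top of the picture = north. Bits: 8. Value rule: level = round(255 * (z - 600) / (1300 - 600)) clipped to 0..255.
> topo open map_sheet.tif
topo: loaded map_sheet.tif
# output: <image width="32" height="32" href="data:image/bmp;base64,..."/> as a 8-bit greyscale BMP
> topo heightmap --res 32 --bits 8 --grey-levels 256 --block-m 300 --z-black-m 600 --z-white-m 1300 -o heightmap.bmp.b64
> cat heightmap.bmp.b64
<image width="32" height="32" href="data:image/bmp;base64,Qk02CAAAAAAAADYEAAAoAAAAIAAAACAAAAABAAgAAAAAAAAEAAATCwAAEwsAAAABAAAAAAAAAAAAAAEBAQACAgIAAwMDAAQEBAAFBQUABgYGAAcHBwAICAgACQkJAAoKCgALCwsADAwMAA0NDQAODg4ADw8PABAQEAAREREAEhISABMTEwAUFBQAFRUVABYWFgAXFxcAGBgYABkZGQAaGhoAGxsbABwcHAAdHR0AHh4eAB8fHwAgICAAISEhACIiIgAjIyMAJCQkACUlJQAmJiYAJycnACgoKAApKSkAKioqACsrKwAsLCwALS0tAC4uLgAvLy8AMDAwADExMQAyMjIAMzMzADQ0NAA1NTUANjY2ADc3NwA4ODgAOTk5ADo6OgA7OzsAPDw8AD09PQA+Pj4APz8/AEBAQABBQUEAQkJCAENDQwBEREQARUVFAEZGRgBHR0cASEhIAElJSQBKSkoAS0tLAExMTABNTU0ATk5OAE9PTwBQUFAAUVFRAFJSUgBTU1MAVFRUAFVVVQBWVlYAV1dXAFhYWABZWVkAWlpaAFtbWwBcXFwAXV1dAF5eXgBfX18AYGBgAGFhYQBiYmIAY2NjAGRkZABlZWUAZmZmAGdnZwBoaGgAaWlpAGpqagBra2sAbGxsAG1tbQBubm4Ab29vAHBwcABxcXEAcnJyAHNzcwB0dHQAdXV1AHZ2dgB3d3cAeHh4AHl5eQB6enoAe3t7AHx8fAB9fX0Afn5+AH9/fwCAgIAAgYGBAIKCggCDg4MAhISEAIWFhQCGhoYAh4eHAIiIiACJiYkAioqKAIuLiwCMjIwAjY2NAI6OjgCPj48AkJCQAJGRkQCSkpIAk5OTAJSUlACVlZUAlpaWAJeXlwCYmJgAmZmZAJqamgCbm5sAnJycAJ2dnQCenp4An5+fAKCgoAChoaEAoqKiAKOjowCkpKQApaWlAKampgCnp6cAqKioAKmpqQCqqqoAq6urAKysrACtra0Arq6uAK+vrwCwsLAAsbGxALKysgCzs7MAtLS0ALW1tQC2trYAt7e3ALi4uAC5ubkAurq6ALu7uwC8vLwAvb29AL6+vgC/v78AwMDAAMHBwQDCwsIAw8PDAMTExADFxcUAxsbGAMfHxwDIyMgAycnJAMrKygDLy8sAzMzMAM3NzQDOzs4Az8/PANDQ0ADR0dEA0tLSANPT0wDU1NQA1dXVANbW1gDX19cA2NjYANnZ2QDa2toA29vbANzc3ADd3d0A3t7eAN/f3wDg4OAA4eHhAOLi4gDj4+MA5OTkAOXl5QDm5uYA5+fnAOjo6ADp6ekA6urqAOvr6wDs7OwA7e3tAO7u7gDv7+8A8PDwAPHx8QDy8vIA8/PzAPT09AD19fUA9vb2APf39wD4+PgA+fn5APr6+gD7+/sA/Pz8AP39/QD+/v4A////ACQiJikdDBUyP0FBREpQT1NXXXWKgHdgT0tJTVRSSURCISAhHhUPGTA6QUlSXGVjYWJnf4+LiHJaTkpNUlJKRUIgIB8bFxUWIScyRFNeaG1ubnCAlJ2djHFWTlBVU0pEQiEgHxwcFhMUFhwqO0tVW19kZ26MrbSrjWZaXGFZTkdEKCQkJiAVExQUGiQyQEZIS1VZW3ehsrSjhHVxa19YVE47ODo5KxkYGRcgJy45QERDRUdJX4OdrrKeiHx0b21qY0xQVE49KiQfGh8mNEhUV1RQS0dTZ4SmtaaRiIR+d3JwXWRnYVA8LSQiKDVHWmNhXlxWT1BacpitraSbkIR5c3JzdnRuXEAvKis4R1RgZmJbWVpcVVZniaKsq6GUh396eICAgX1nRjYxMTxMV2BnZl1dZWpcV2N8lJ+hnJeOiIOCh4uPh2xTQzk3PkpWYGlqZWVscWFWYHKCiYuOmJWMiYmLkJOEbF5URUBDS1Zgam5ram91ZVddbnh5eYCPkImIiIyTlYVvZ2VXTk5PV2Fsc3BxeHlpW2Fyenp5hI6MiIeHkpmbkIB4d29mYlxcZnB3dXmAe2xgbH6Be3mNm5WLh4eeoaGhn5OMjoyDdGxxdnx9goZ9a2FwfH55d4yioZSLiaenp6qxqJ2kq5+MgoOCg4WEfnNjYGlydHR1hJ2kmpCSp6ittMG+s7fBqY2EhYJ+enJqY19fYGVqbW94kaCblJyor7vE1drT1tq8lIB4cGlmYl9fX19fX2FkZm2ElZWWobG7wMrk8O3s5NCtjXxxbWpiX19fX19fX19fZ3yPlJqfvL6+xuP08u7r5MSchX+Cd2dgX19fX19fX19lfZOZm5u+vr7C3PLy8fXu1K+OipOIdGVfX19fX19fX2J/mJqamb6+vsXa6+7z7dvMu5+Xo6aNc2JfX19fX19fYHeOkpWVvr7F0t/m6/HhzcS/rqOtvaiHc2pnZmRgX2NsfImLjo++vsXP197q7tzMxcG0qrfLvaSVjIN5cWljb4KPkI+Njr6+vsHL2uPk1srFwrevwtPKu66onop6bmt3jZmVk5OVvr6+v8zc2NPQysTBt7PFycXIwLasmYN1dX+RnJ2goqO+vr7AzdbNyMzOx7+1s7+6t8PPyLemjnx9iZigp6+ysL6+vr7Dx8TEy9LOxLeyt7W0uc7Ww7CYgoebq7G3vLaxvr6+vr6+v8PL09HFt7Cztbe6y9bGtZ6NmrO/w8nDtbC+vr6+vr6/wsXLybyysLS7wMTO0MO2pJ2qwMvKyr+0sb6+vr6+vr6/wMC/t7GxuMLIz9TOx72urbjJ0crBt7Gxvr6+vr6+vr7Avbu5tLa+xsvR19fWzb+6wtDWzcC2sbE="/>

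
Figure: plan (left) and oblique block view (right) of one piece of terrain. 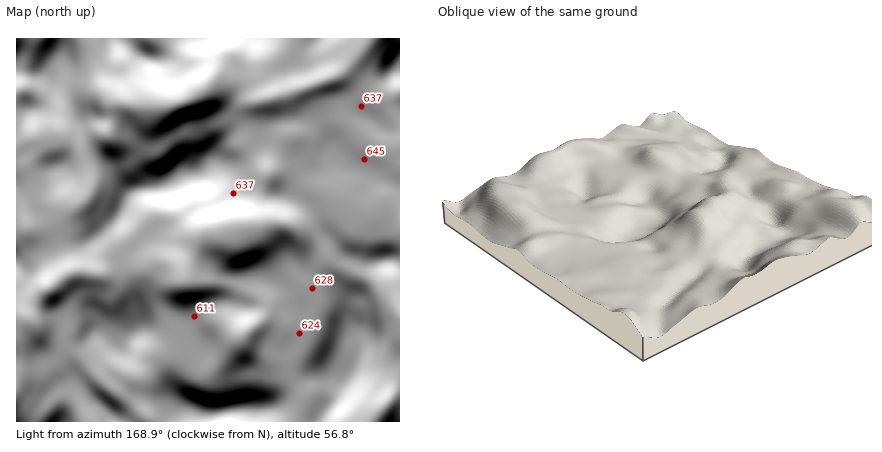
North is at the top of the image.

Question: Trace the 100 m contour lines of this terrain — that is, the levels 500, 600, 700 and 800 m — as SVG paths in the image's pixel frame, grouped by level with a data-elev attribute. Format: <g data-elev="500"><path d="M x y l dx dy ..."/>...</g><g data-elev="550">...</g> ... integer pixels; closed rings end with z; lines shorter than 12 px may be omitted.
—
<g data-elev="500"><path d="M240 344l-2-2 0-4 2-4 4 0 1 2 0 4-1 3z"/><path d="M186 293l-8-5-1-4 0-4 3-10 11-14 3-20 6-10 28-11 10-2 32 2 9 3 6 6 1 2-2 4-10 6-13 12-17 8-12 3-20-5-8 2-2 4-1 4 6 18-1 4-8 5z"/><path d="M108 141l-3-3 0-4 1-4 4-2 3 2 1 6-2 4z"/><path d="M148 121l-22-9-14 1-3-5 0-6 5-3 14 1 16-4 38-1 6-2 14-10 6-1 4 2 0 10-2 4-4 3-18 6-20 11z"/></g><g data-elev="600"><path d="M359 422l11-18 24-24 3-6 2-12-5-22-3-30 2-10 7-3"/><path d="M400 408l-11 14"/><path d="M220 371l-4-5-4-24-14-28-4-4-20-6-8-5-23-23-1-9 6-11 20-13 13-19 9-8 10-5 28-9 16-2 7-2 4-8 2-16 3-7 6-5 6-1 6 5 3 8-1 6-5 12 0 4 4 6 17 10 7 8 6 12 1 13-4 6-4 3-12 1-12 9-24 4-14 8-1 6 8 12-14 6-2 2 1 2 8 6 10 1 5-3 3-10 4 0 6 1 4 3 4 5 2 11 0 6-10 18-3 14-2 4-31 10z"/><path d="M16 297l6 0 4-3 12-16 6-7 22-9 10 0 24 6 5 2 3 6-1 4-3 4-18 0-10 3-22 22-3 5 0 14-1 10-4 5-10 5-4 5-3 7 0 18-13 28"/><path d="M26 233l-1-3 1-1 2 3 0 1z"/><path d="M82 213l-5-3 0-6 20-40-5-22 0-10 3-16-6-22 2-10 5-8 6-2 18 5 14-3 22 5 12 1 11-2 21-12 10-5 8 0 8 4 8 11 3 6-1 10-3 6-15 10-30 10-30 19-22 8-14 11-20 4-4 4 3 18-3 15-7 11-5 2z"/><path d="M388 38l-17 18-21 26-9 6-29 11-18 8-22 6-18 0-6-3-5-4-1-4 1-4 13-10 50-11 32-14 7-7 14-18"/></g><g data-elev="700"><path d="M70 422l-4-6-4-2-6 2-6 6"/><path d="M133 422l-7-10-12-9-14-8-8-1-1 2 0 6 11 20"/><path d="M273 422l5-8 1-8-3-6-8-4-12-4-8 0-28 5-10 0-38-12-9 3-7 10 0 8 6 16"/><path d="M327 416l5-1 8-3 18-16 13-18 6-18 3-26-6-30-6-15-6-5-6-2-12 1-4 3-3 4-4 24-5 22-14 34 0 8 6 16 3 16z"/><path d="M128 366l8 0 4-4 12-30-1-8-3-10-8-8-6-3-6 1-14 12-6 1-10-5-4 1-4 6-3 11 1 12 10 10 6 4z"/><path d="M373 270l18-4 3-4-1-6-3-2-6-1-14 5-4 4-1 2 3 4z"/><path d="M116 224l4 0 4-2 12-16 6-4 8-1 24 1 18-7 18-3 6-4 11-10 3-10 0-8-7-18-7-5-12 2-12 7-16 6-16 13-14 6-22 12-4 7-7 24 0 8z"/><path d="M57 176l5 0 4-6 0-6-4-5-8 1-4 6 2 6z"/><path d="M16 107l6 11 6 5 16-1 16 2 12-5 2-5-1-20 3-30-2-14-4-12"/><path d="M16 90l3 2-3 9"/><path d="M400 47l-12 12-4 7-1 6 1 6 3 6 13 6"/><path d="M48 38l-14 11-4 0-8-3-6 1"/><path d="M103 38l9 11 16 2 15 13 11 3 5-1 6-4 6-10 5-2 28-1 26-6 24 5 10-3 9-7"/><path d="M163 38l2 9-7 3-14-4-10-8"/></g><g data-elev="800"><path d="M203 416l5 0 2-2-8-2-4 0 1 2z"/><path d="M343 380l5 0 8-7 10-24 1-9-1-8-2-7-6-3-5 0-3 6 0 24-8 20z"/><path d="M165 188l7 0 18-8 16-2 6-10 1-6-1-4-2-2-4 0-12 10-12 0-4 2-13 12-2 4z"/><path d="M49 74l3 0 0-6-3 2z"/></g>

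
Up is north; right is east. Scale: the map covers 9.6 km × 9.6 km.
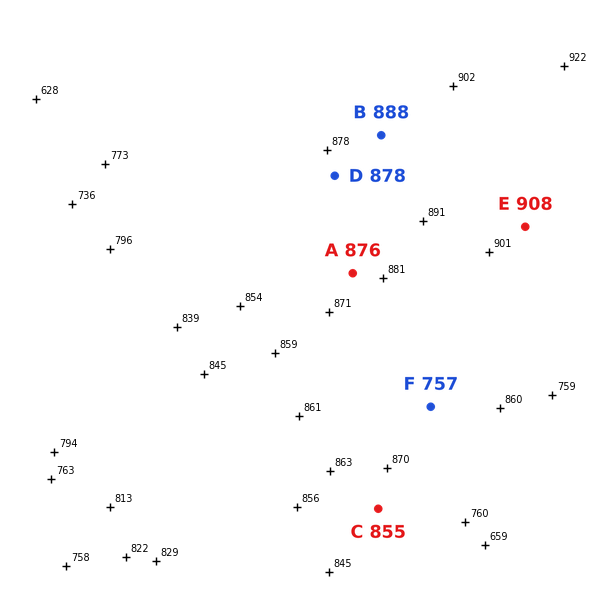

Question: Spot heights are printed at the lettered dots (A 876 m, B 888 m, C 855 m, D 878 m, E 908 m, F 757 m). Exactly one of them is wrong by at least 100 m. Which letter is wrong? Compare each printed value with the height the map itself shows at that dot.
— F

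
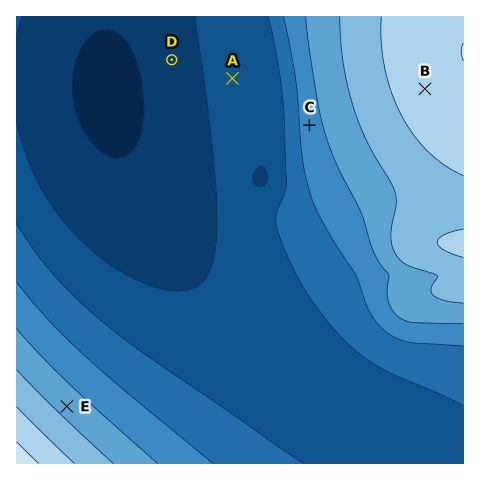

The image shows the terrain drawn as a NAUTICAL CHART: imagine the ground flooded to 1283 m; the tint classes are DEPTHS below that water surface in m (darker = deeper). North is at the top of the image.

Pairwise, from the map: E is above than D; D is below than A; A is below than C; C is below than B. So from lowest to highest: D A C E B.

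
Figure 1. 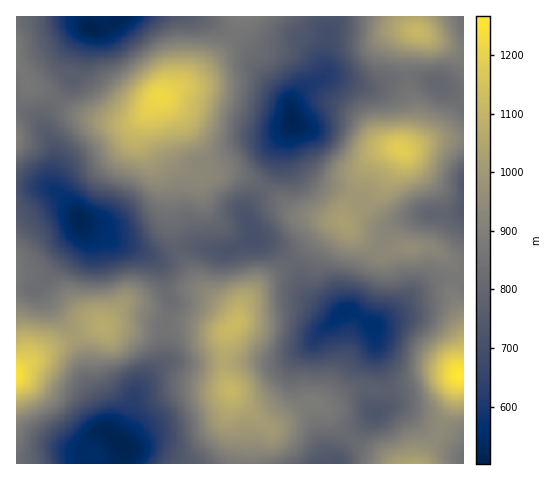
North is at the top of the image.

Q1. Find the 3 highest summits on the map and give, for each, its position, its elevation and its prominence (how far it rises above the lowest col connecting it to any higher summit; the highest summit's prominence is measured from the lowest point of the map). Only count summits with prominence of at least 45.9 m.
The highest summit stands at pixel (160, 96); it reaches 1222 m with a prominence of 429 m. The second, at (400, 148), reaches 1186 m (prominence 312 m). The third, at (237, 323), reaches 1121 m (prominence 268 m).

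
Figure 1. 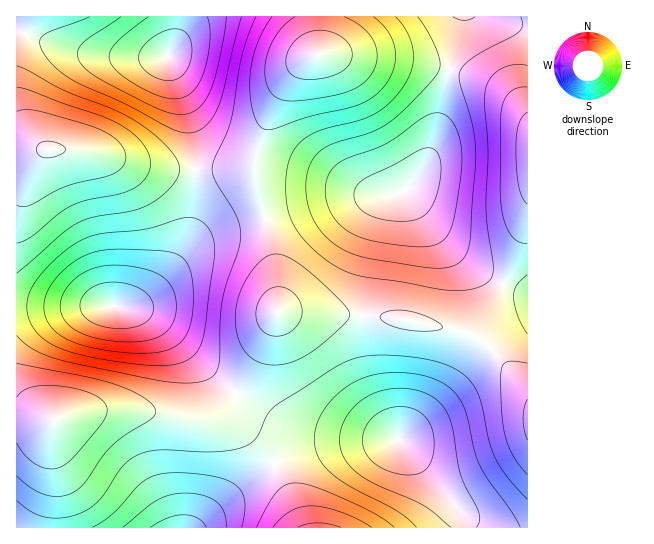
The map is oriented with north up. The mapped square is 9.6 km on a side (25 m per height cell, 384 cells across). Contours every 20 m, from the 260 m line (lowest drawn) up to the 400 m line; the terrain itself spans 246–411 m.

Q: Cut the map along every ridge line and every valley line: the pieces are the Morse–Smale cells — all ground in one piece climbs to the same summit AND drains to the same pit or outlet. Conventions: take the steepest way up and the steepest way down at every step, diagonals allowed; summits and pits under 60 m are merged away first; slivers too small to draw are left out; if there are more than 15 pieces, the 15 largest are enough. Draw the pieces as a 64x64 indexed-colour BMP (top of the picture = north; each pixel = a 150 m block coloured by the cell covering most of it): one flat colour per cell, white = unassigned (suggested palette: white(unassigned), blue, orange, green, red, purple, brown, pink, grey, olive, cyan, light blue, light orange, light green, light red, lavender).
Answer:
<image width="64" height="64" href="data:image/bmp;base64,Qk12CAAAAAAAAHYAAAAoAAAAQAAAAEAAAAABAAQAAAAAAAAIAAATCwAAEwsAABAAAAAAAAAA////ALR3HwAOf/8ALKAsACgn1gC9Z5QAS1aMAMJ34wB/f38AIr28AM++FwDox64AeLv/AIrfmACWmP8A1bDFAERERERERERERERERERERERERCIiIiIiIiIiIiIiIiIiRERERERERERERERERERERERCIiIiIiIiIiIiIiIiIiJEREREREREREREREREREREREIiIiIiIiIiIiIiIiIiIkREREREREREREREREREREREIiIiIiIiIiIiIiIiIiIiREREREREREREREREREREREQiIiIiIiIiIiIiIiIiIiJERERERERERERERERERERERCIiIiIiIiIiIiIiIiIiIkRERERERERERERERERERERCIiIiIiIiIiIiIiIiIiIiREREREREREREREREREREREIiIiIiIiIiIiIiIiIiIiJEREREREREREREREREREREIiIiIiIiIiIiIiIiIiIiIkREREREREREREREREREREIiIiIiIiIiIiIiIiIiIiIiREREREREREREREREREREIiIiIiIiIiIiIiIiIiIiIiJEREREREREREREREREREIiIiIiIiIiIiIiIiIiIiIiIkREREREREREREREREREIiIiIiIiIiIiIiIiIiIiIiIiMzM0REREREREREREIiIiIiIiIiIiIiIiIiIiIiIiIiIzMzMzNEREREMzMzMyIiIiIiIiIiIiIiIiIiIiIiIiIjMzMzMzMzMzMzMzMzMiIiIiIiIiIiIiIiIiIiIiIiIiMzMzMzMzMzMzMzMzMzIiIiIiIiIiIiIiIiIiIiIiIiIzMzMzMzMzMzMzMzMzMyIiIiIiIiIiIiIiIiIiIiIiIjMzMzMzMzMzMzMzMzMzMiIiIiIiIiIiIiIiIiIiIiIhMzMzMzMzMzMzMzMzMzMyIiIiIiIiIiIiIiIiIiIiIhEzMzMzMzMzMzMzMzMzMzMiIiIiIiIiIiIiIiIiIiIhETMzMzMzMzMzMzMzMzMzMyIiIiIiIiIiIiIiIiIiIhERMzMzMzMzMzMzMzMzMzMzMiIiIiIiIiIiIiIiIiIhEREzMzMzMzMzMzMzMzMzMzMyIiIiIiIiIiIiIiIiIhERETMzMzMzMzMzMzMzMzMzMzMiIiIiIiIiIiIiIiIRERERMzMzMzMzMzMzMzMzMzMzMyIiIiIiIiIiIiEREREREREzMzMzMzMzMzMzMzMzMzMzIiIiIiIhERERERERERERETMzMzMzMzMzMzMzMzMzMzMxERERERERERERERERERERVVVVVVVVVVUzMzMzMzMzMzERERERERERERERERERERFVVVVVVVVVVVMzMzMzMzMzMREREREREREREREREREREVVVVVVVVVVVVTMzMzMzMzMxERERERERERERERERERERVVVVVVVVVVVVUzMzMzMzMxERERERERERERERERERERFVVVVVVVVVVVVTMzMzMzMzEREREREREREREREREREREVVVVVVVVVVVVVUzMzMzMzMRERERERERERERERERERERVVVVVVVVVVVVVVMzMzMzMxERERERERERERERERERERFVVVVVVVVVVVVVUzMzMzMzEREREREREREREREREREREVVVVVVVVVVVVVVTMzMzMzMRERERERERERERERERERERVVVVVVVVVVVVVVUzMzMzMRERERERERERERERERERERFVVVVVVVVVVVVVVTMzMzMxEREREREREREREREREREREVVVVVVVVVVVVVVVMzMzMzERERERERERERERERERERERVVVVVVVVVVVVVVUzMzMzMRERERERERERERERERERERFVVVVVVVVVVVVVVTMzMzMREREREREREREREREREREREVVVVVVVVVVVVVVVMzMzMxERERERERERERERERERERERVVVVVVVVVVVVVVUzMzMzERERERERERERERERERERERFVVVVVVVVVVVVVVTMzMzMREREREREREREREREREREREVVVVVVVVVVXd3d3ZmZmZhERERERERERERERERERERERVVVVVVVXd3d3d3dmZmZmERERERERERERERERERERERF3d3d3d3d3d3d3d2ZmZmYREREREREREREREREREREREXd3d3d3d3d3d3d3ZmZmZmERERERERERERERERERERERd3d3d3d3d3d3d3dmZmZmYRERERERERERERERERERERF3d3d3d3d3d3d3d2ZmZmZhEREREREREREREREREREREXd3d3d3d3d3d3d3ZmZmZmYRERERERERERERERERERERd3d3d3d3d3d3d3ZmZmZmZhERERERERERERERERERERF3d3d3d3d3d3d3dmZmZmZmYREREREREREREREREREREXd3d3d3d3d3d3d2ZmZmZmZhERERERERERERERERERERd3d3d3d3d3d3d2ZmZmZmZmYRERERERERERERERERERF3d3d3d3d3d3d3ZmZmZmZmZhEREREREREREREREREREXd3d3d3d3d3d3ZmZmZmZmZmYRERERERERERERERERERd3d3d3d3d3d3dmZmZmZmZmZmERERERERERERERERERF3d3d3ZmZmZmZmZmZmZmZmZmZmEREREREREREREREREXd3dmZmZmZmZmZmZmZmZmZmZmYRERERERERERERERERd2ZmZmZmZmZmZmZmZmZmZmZmZhERERERERERERERERFmZmZmZmZmZmZmZmZmZmZmZmZmEREREREREREREREREWZmZmZmZmZmZmZmZmZmZmZmZmYRERERERERERERERER"/>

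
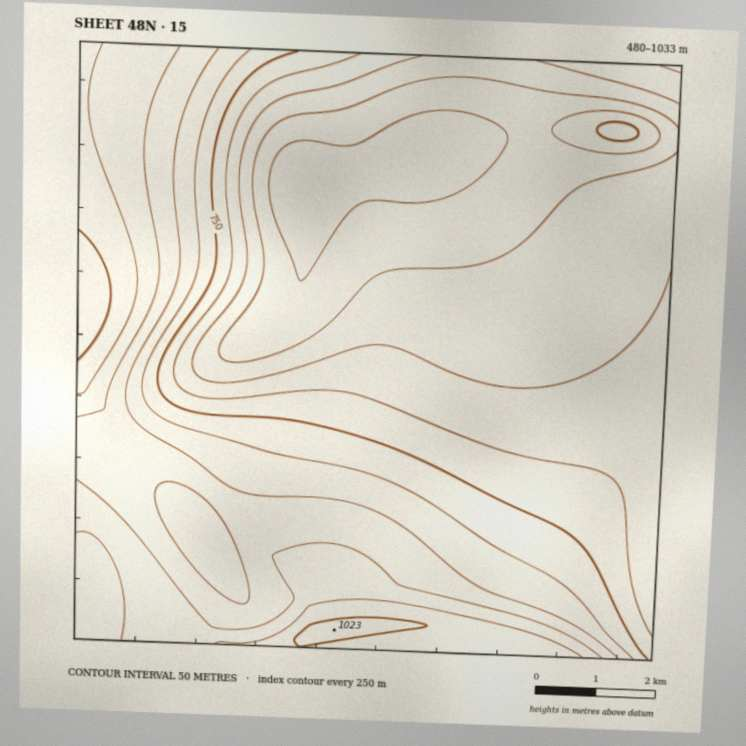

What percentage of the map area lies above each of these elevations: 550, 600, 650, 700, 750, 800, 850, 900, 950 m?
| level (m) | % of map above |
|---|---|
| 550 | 94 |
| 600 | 82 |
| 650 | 65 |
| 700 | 53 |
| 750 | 44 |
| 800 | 37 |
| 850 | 28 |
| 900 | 17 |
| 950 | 8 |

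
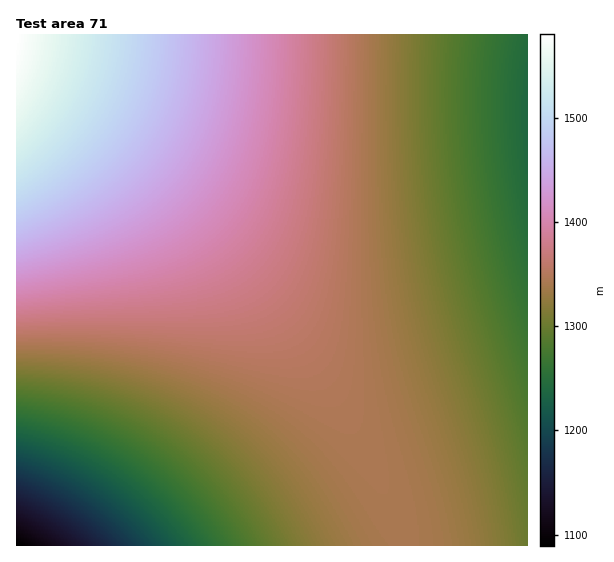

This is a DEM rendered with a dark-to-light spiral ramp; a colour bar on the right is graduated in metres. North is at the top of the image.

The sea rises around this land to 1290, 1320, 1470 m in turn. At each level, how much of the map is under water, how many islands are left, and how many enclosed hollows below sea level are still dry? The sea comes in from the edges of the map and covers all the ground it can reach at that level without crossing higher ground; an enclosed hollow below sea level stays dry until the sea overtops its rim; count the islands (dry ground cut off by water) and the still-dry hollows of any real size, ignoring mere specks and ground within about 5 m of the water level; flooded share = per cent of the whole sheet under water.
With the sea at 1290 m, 19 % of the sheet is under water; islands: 0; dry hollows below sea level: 0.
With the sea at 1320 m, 34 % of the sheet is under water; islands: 0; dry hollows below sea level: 0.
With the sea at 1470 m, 91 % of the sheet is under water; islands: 0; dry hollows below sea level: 0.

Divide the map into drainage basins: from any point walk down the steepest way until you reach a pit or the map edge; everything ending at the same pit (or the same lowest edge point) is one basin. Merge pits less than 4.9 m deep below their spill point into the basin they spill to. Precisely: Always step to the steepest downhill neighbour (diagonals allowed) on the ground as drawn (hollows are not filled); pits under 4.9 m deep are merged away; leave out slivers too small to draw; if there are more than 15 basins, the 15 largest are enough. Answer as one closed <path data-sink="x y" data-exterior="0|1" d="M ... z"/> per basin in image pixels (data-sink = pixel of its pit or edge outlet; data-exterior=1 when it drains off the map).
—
<path data-sink="527 116" data-exterior="1" d="M527 34l-511 1 0 45 55 30 34 23 41 33 59 58 59 69 33 46 50 77 37 73 21 57 123-1z"/><path data-sink="17 545" data-exterior="1" d="M17 81l-1 464 387 1-4-21-15-36-37-73-50-77-54-72-38-43-46-46-30-27-58-41z"/>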